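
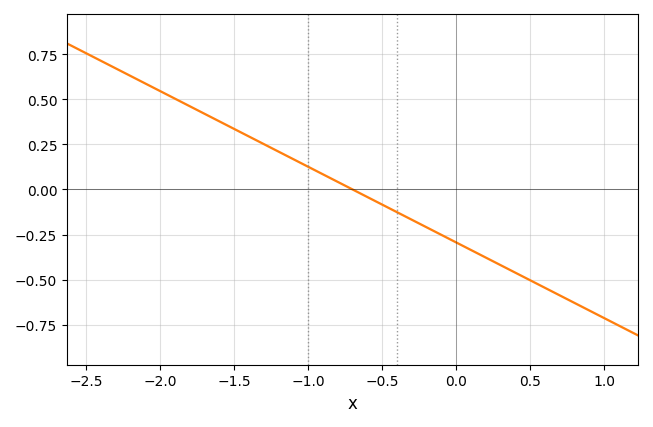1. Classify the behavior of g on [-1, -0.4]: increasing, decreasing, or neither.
decreasing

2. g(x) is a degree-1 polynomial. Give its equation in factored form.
y = -0.42(x + 0.7)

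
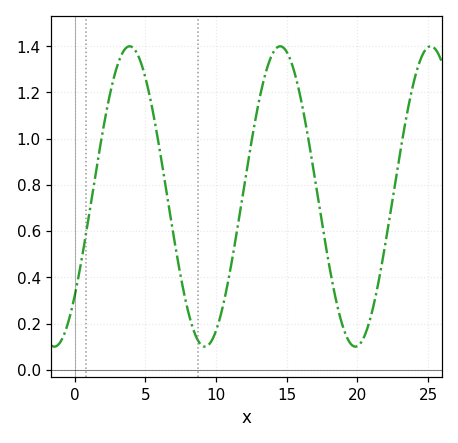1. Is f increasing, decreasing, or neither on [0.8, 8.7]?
neither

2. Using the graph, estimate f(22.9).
0.9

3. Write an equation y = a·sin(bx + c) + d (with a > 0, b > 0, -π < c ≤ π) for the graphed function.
y = 0.65sin(0.59x - 0.72) + 0.75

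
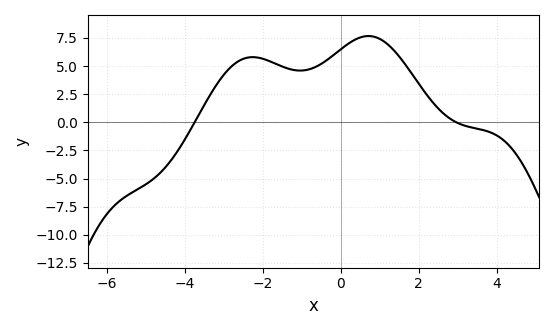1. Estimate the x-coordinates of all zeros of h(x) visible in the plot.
-3.75, 2.96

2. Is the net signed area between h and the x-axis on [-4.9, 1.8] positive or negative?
positive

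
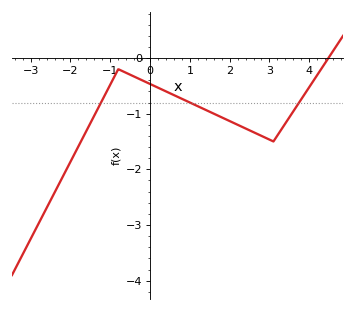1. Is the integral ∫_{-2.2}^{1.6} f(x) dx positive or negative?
negative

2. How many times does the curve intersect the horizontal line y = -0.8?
3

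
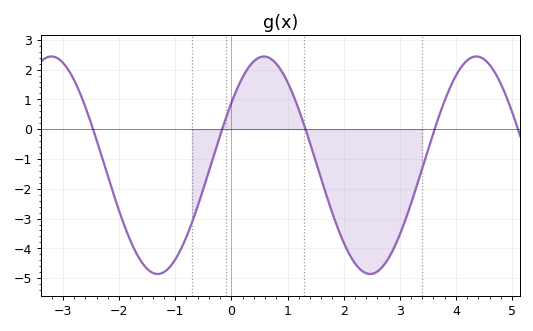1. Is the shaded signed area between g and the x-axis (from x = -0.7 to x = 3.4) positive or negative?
negative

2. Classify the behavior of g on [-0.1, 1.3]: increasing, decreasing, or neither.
neither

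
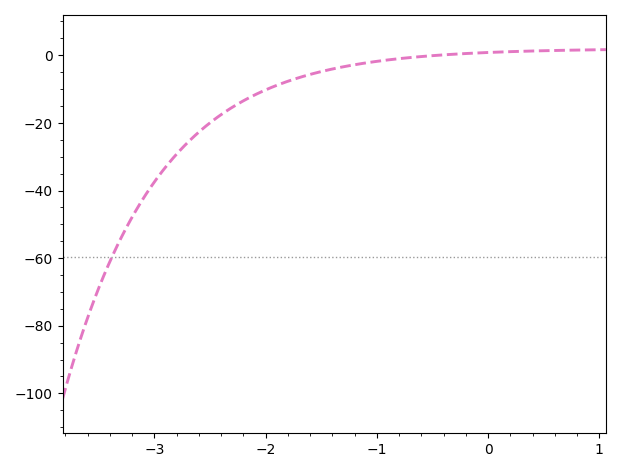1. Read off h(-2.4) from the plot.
-17.6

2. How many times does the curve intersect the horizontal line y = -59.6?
1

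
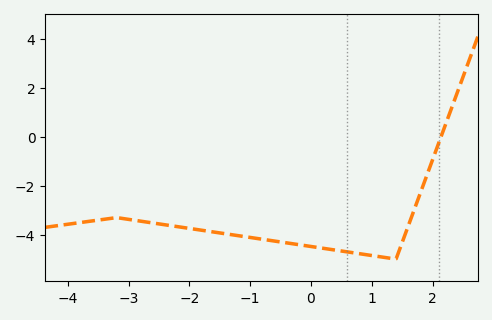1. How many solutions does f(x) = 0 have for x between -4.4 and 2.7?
1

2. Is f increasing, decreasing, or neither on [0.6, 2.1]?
neither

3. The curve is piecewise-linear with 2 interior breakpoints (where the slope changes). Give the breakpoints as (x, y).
(-3.2, -3.3); (1.4, -5)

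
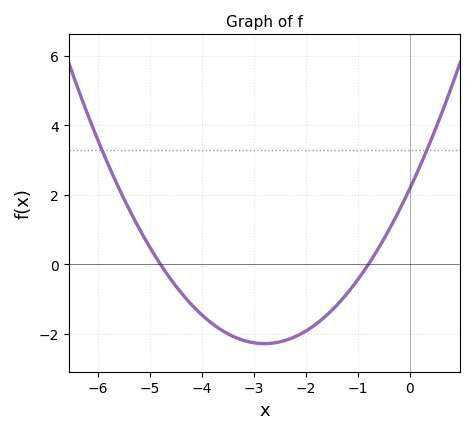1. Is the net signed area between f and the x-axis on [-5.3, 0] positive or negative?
negative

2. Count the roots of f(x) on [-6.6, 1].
2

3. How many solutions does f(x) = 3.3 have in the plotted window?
2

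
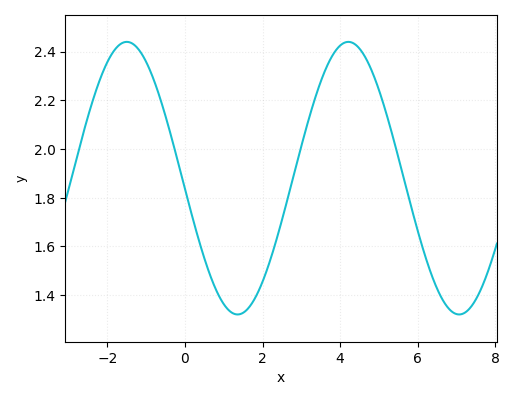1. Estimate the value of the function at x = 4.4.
2.43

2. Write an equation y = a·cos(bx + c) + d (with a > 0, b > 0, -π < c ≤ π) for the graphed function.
y = 0.56cos(1.1x + 1.65) + 1.88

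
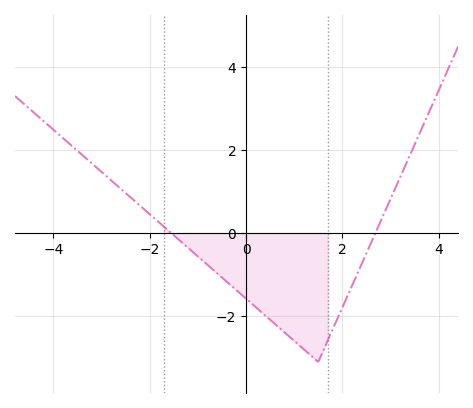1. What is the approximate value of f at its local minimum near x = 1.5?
-3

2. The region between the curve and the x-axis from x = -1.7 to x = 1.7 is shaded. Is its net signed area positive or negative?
negative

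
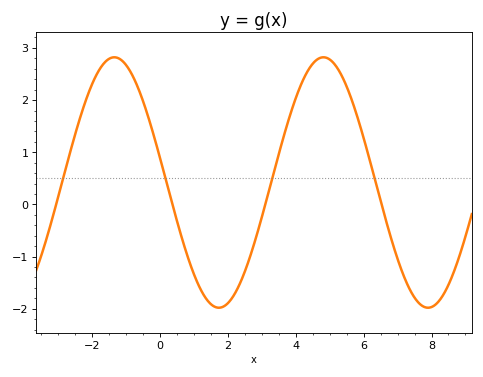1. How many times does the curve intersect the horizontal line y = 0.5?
4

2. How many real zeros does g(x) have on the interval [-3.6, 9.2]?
4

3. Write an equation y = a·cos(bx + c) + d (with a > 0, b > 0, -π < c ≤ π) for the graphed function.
y = 2.4cos(1.02x + 1.37) + 0.42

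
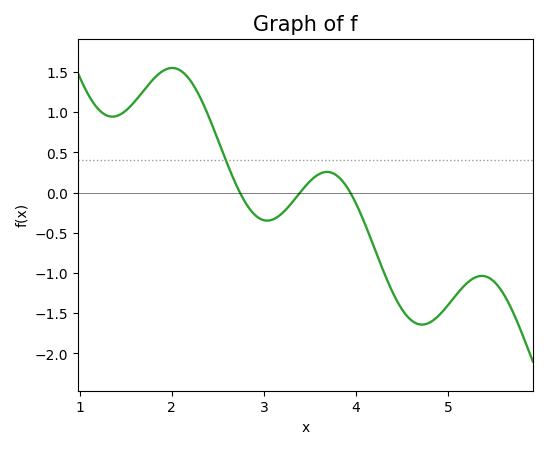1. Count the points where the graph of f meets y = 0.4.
1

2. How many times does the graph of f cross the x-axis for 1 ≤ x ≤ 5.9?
3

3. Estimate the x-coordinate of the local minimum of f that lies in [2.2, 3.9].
3.04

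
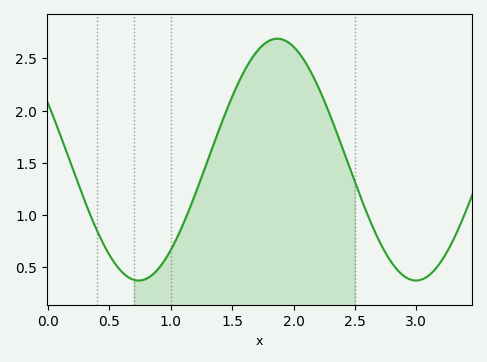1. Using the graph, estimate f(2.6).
1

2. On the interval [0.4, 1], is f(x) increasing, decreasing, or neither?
neither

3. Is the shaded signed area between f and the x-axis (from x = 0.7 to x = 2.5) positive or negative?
positive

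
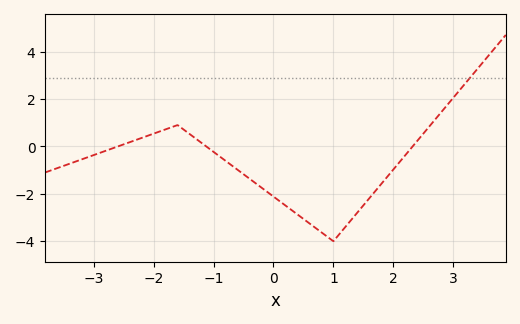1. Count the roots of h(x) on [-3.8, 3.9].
3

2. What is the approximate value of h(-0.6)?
-0.985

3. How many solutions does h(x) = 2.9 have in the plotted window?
1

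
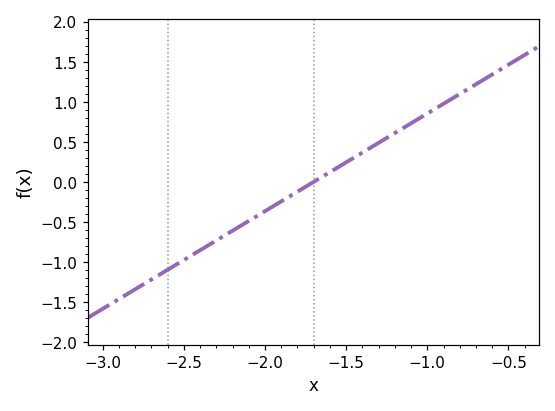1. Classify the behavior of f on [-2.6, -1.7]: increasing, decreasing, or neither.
increasing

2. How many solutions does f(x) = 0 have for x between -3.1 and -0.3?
1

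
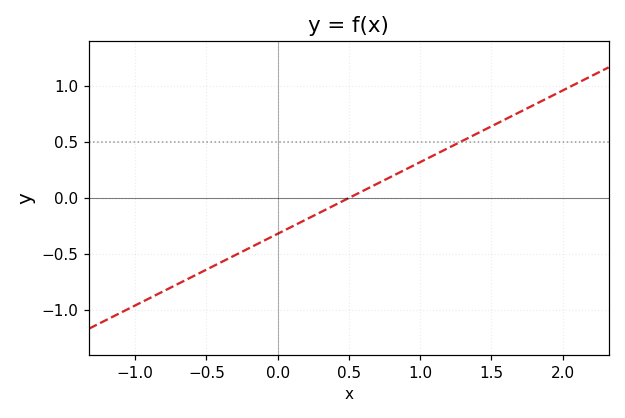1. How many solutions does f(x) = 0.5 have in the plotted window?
1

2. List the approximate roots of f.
0.5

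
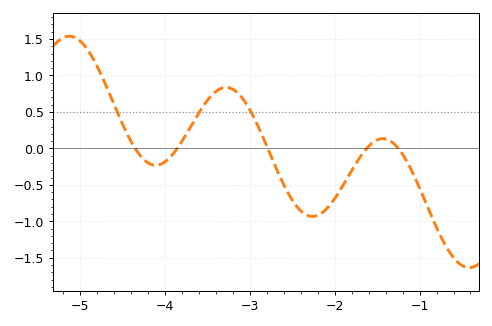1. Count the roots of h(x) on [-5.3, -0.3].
5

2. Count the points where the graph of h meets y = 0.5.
3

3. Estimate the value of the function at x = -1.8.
-0.3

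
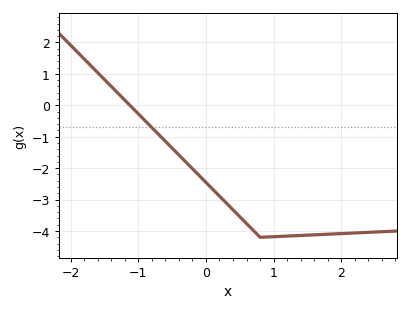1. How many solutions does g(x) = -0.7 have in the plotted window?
1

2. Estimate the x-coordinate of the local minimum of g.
0.8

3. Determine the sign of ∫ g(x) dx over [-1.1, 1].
negative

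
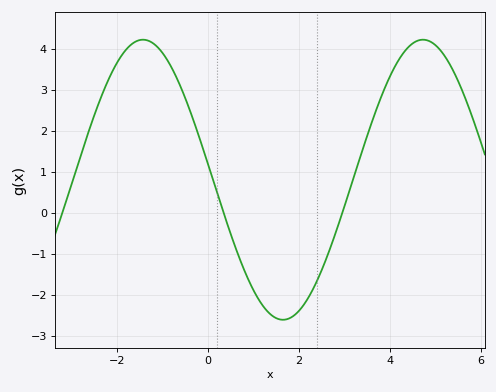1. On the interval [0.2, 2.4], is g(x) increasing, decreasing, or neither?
neither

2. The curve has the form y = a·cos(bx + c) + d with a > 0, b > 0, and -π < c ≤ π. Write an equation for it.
y = 3.42cos(1.02x + 1.46) + 0.81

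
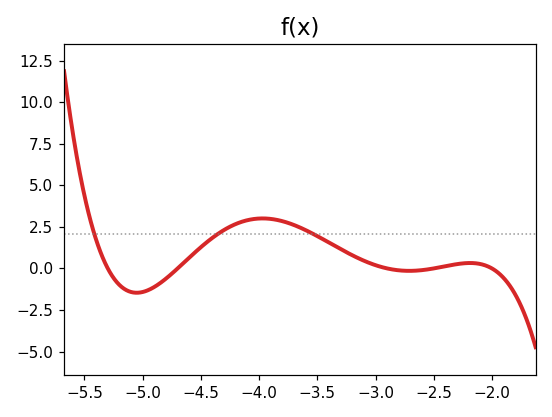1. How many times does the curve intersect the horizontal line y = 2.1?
3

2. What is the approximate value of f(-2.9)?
0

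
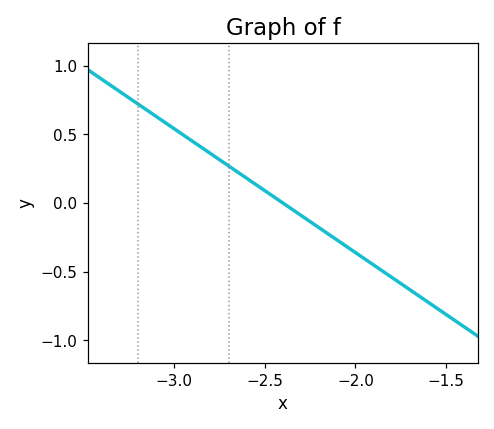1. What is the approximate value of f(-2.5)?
0.09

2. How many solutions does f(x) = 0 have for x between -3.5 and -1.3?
1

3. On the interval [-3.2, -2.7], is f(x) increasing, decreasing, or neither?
decreasing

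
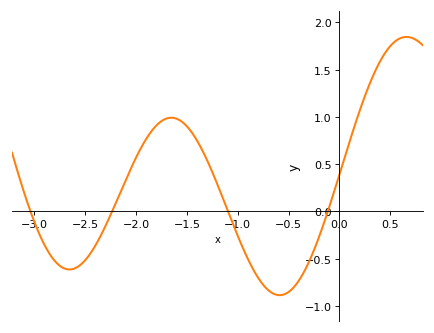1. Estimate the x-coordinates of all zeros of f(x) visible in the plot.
-3, -2.2, -1.1, -0.1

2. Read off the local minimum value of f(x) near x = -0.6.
-0.9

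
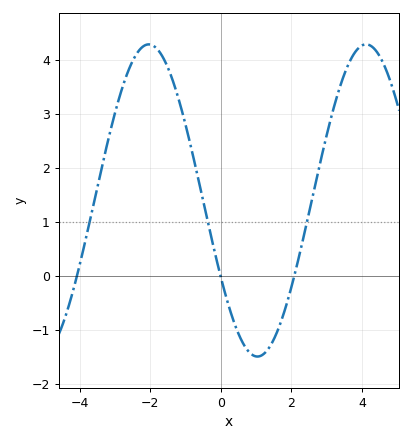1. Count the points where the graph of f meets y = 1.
3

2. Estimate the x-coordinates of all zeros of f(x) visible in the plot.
-4, 0, 2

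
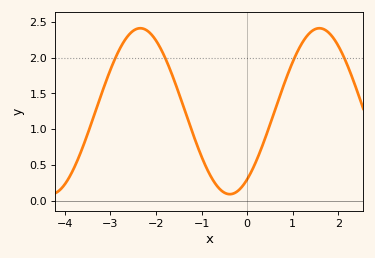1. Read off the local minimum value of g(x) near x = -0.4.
0.09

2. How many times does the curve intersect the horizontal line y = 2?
4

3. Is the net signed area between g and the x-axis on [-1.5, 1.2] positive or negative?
positive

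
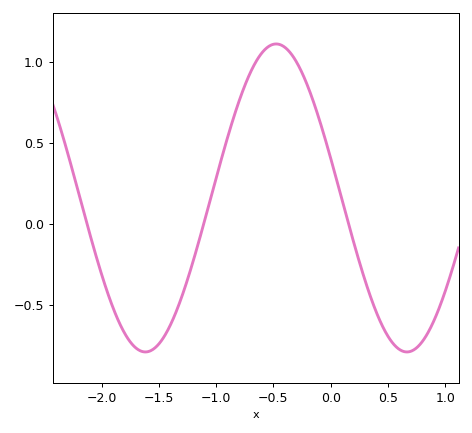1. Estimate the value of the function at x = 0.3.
-0.347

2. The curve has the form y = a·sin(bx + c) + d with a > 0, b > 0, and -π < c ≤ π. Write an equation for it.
y = 0.95sin(2.75x + 2.88) + 0.16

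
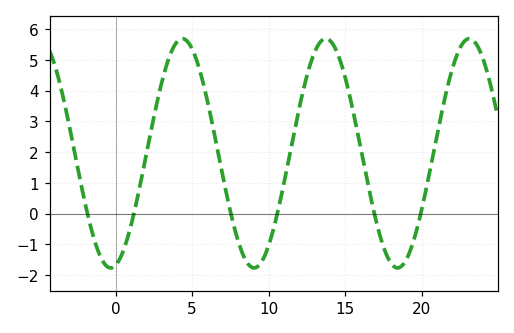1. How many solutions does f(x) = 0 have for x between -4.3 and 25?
6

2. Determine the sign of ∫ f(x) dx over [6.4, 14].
positive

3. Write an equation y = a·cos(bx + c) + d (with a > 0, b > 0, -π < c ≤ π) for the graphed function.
y = 3.73cos(0.67x - 2.9) + 1.96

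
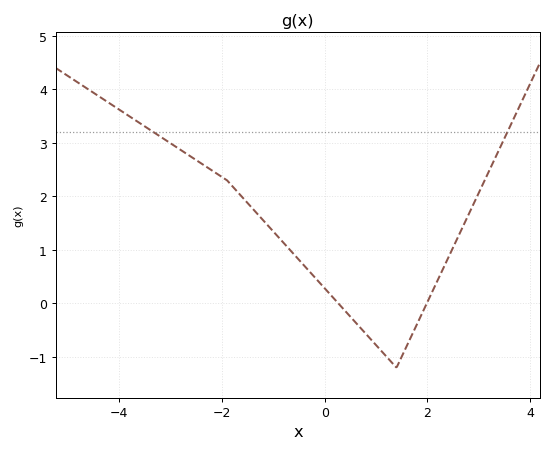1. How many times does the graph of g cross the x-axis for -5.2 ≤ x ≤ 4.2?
2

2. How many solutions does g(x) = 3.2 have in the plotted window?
2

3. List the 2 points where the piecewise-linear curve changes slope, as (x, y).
(-1.9, 2.3); (1.4, -1.2)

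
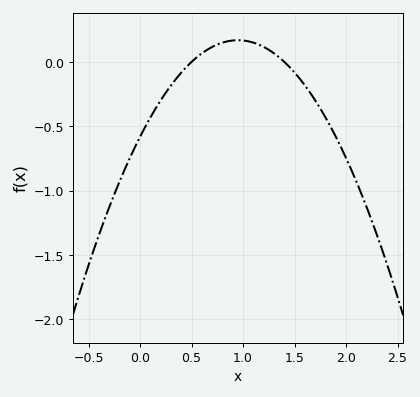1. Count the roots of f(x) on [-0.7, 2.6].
2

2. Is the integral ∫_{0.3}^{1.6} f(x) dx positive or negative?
positive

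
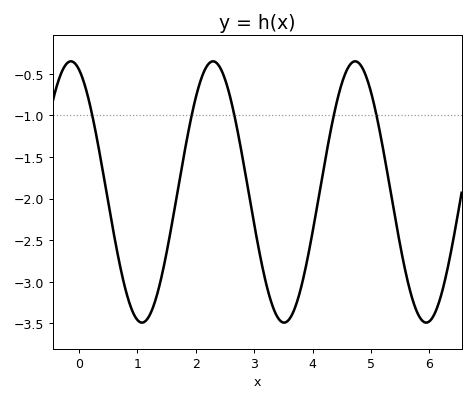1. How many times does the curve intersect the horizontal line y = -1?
5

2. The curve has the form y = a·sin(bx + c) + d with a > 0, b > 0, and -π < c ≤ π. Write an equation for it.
y = 1.57sin(2.6x + 1.9) - 1.92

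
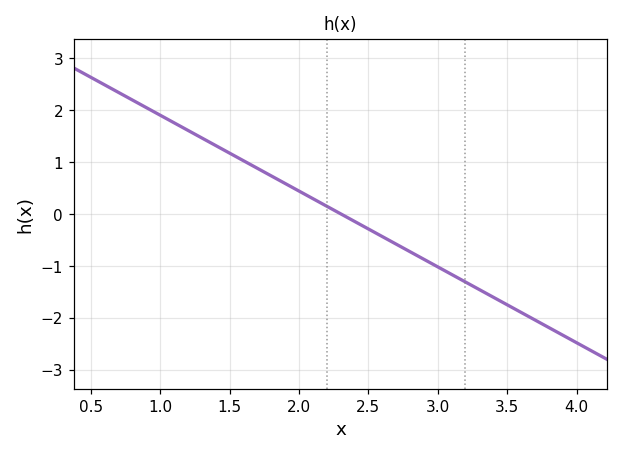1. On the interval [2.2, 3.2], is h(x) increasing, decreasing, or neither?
decreasing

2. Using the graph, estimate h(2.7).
-0.584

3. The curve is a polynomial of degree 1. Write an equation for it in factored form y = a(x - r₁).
y = -1.46(x - 2.3)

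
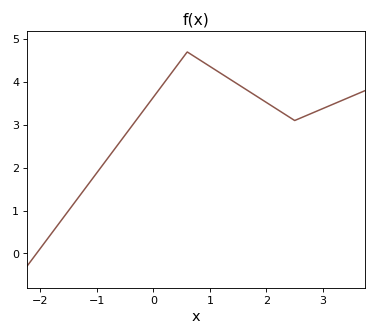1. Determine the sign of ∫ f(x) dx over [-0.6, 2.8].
positive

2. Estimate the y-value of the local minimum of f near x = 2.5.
3.1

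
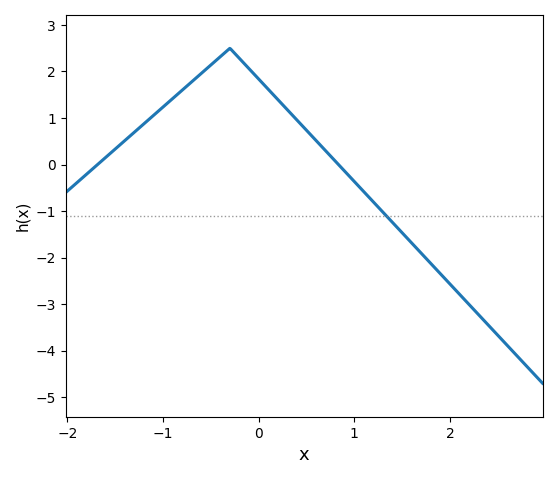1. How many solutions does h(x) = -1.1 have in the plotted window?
1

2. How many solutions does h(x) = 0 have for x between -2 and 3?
2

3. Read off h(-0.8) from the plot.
1.6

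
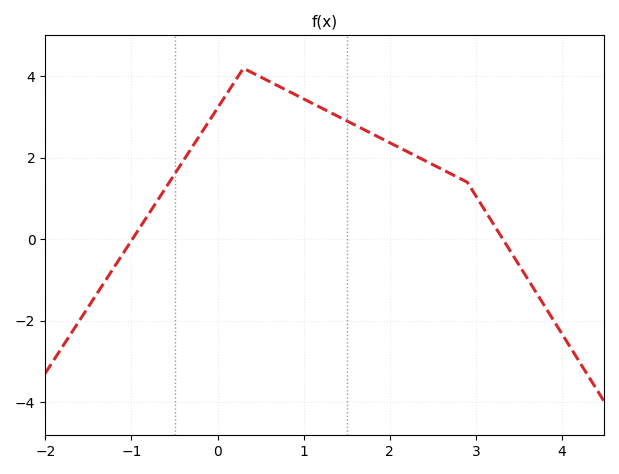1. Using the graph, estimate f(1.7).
2.6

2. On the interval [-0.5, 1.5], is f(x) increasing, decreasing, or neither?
neither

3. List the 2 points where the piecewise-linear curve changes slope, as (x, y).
(0.3, 4.2); (2.9, 1.4)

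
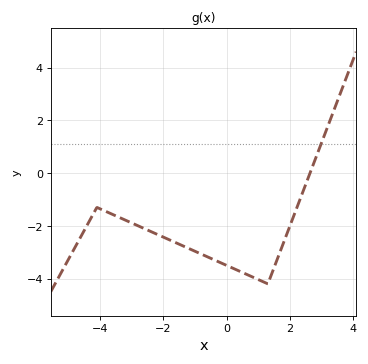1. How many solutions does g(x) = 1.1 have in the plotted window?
1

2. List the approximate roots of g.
2.63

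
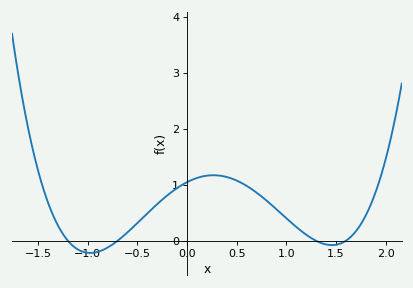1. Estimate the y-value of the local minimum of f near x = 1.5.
-0.1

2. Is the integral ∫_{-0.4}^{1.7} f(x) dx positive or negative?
positive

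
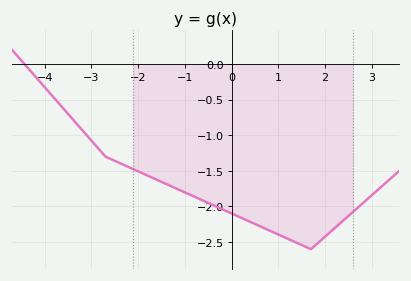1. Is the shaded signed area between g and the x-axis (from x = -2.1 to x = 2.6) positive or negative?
negative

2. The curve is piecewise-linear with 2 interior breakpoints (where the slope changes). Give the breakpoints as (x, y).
(-2.7, -1.3); (1.7, -2.6)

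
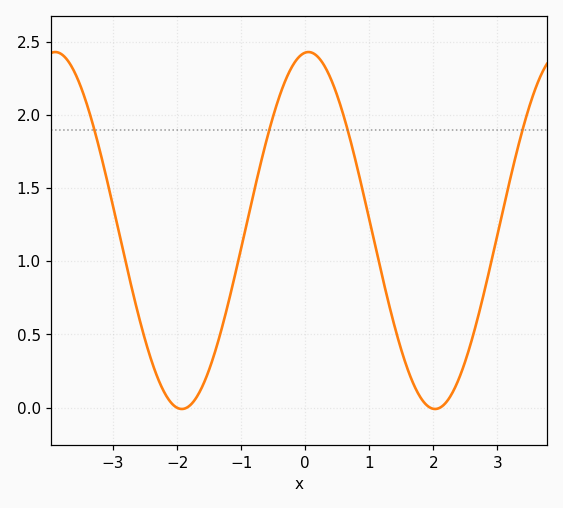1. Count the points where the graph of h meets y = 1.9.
4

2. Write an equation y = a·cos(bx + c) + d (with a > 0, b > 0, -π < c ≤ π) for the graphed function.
y = 1.22cos(1.59x - 0.08) + 1.21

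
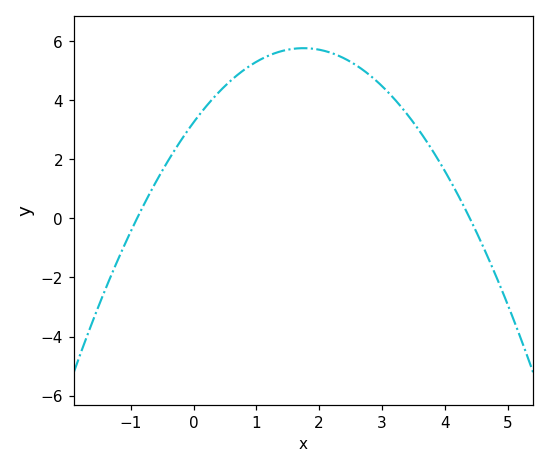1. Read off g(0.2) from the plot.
3.8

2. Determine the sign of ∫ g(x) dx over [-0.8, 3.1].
positive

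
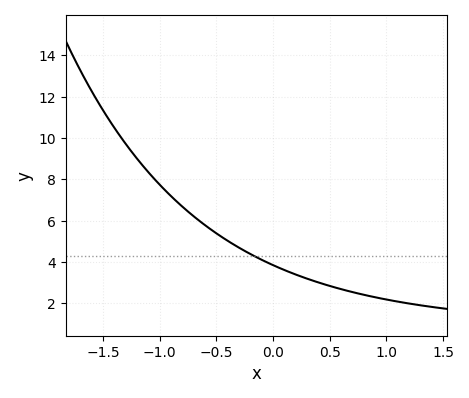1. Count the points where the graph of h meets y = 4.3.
1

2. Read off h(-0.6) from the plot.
5.8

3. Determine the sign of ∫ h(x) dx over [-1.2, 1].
positive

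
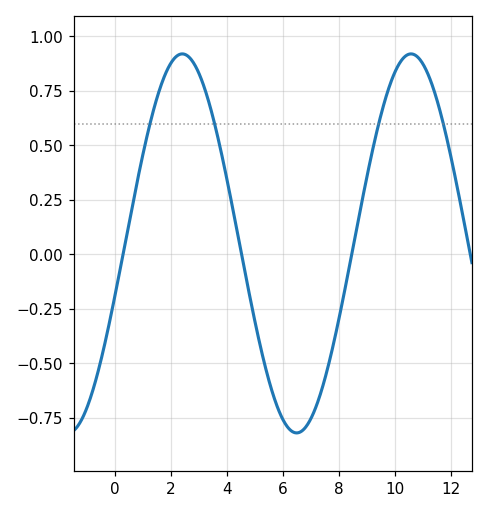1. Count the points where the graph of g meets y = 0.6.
4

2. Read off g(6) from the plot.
-0.76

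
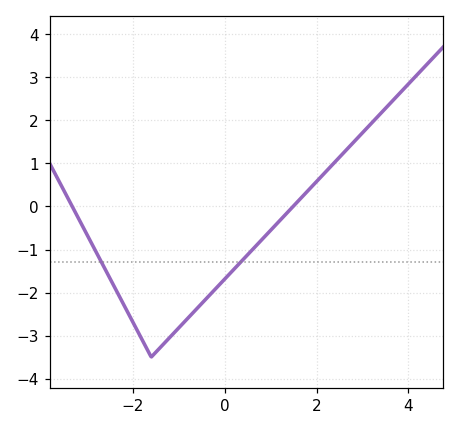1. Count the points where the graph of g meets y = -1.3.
2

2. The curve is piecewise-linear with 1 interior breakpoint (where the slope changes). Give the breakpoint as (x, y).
(-1.6, -3.5)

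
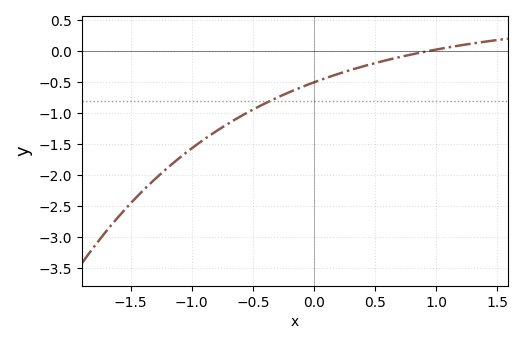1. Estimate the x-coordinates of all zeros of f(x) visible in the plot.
0.9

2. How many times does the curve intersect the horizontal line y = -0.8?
1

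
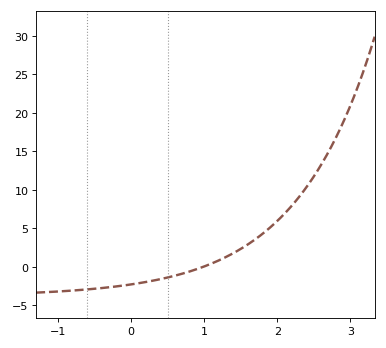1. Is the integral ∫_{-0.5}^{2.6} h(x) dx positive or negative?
positive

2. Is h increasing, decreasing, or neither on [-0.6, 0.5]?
increasing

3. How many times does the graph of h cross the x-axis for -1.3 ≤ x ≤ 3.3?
1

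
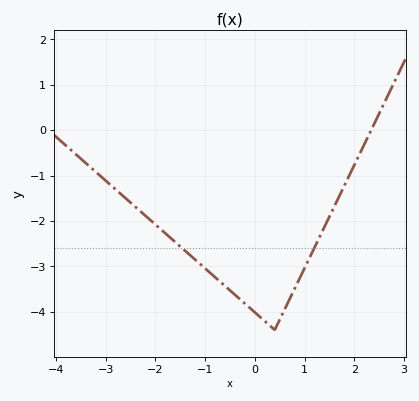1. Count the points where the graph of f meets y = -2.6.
2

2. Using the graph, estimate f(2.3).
-0.1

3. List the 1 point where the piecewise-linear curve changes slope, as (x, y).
(0.4, -4.4)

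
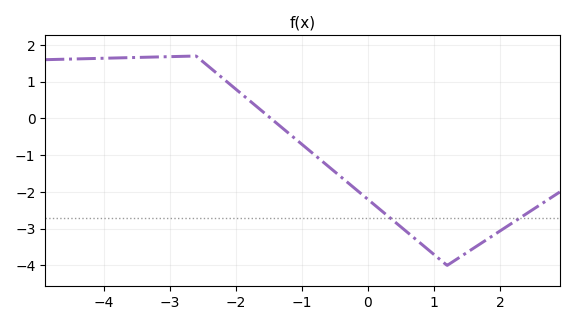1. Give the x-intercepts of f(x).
-1.4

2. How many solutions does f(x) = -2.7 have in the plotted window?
2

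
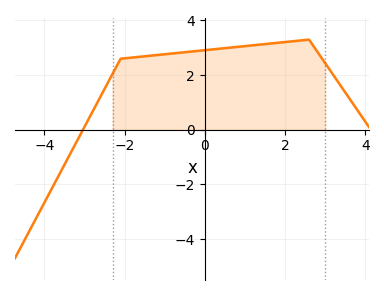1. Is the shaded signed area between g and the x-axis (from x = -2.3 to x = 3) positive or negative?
positive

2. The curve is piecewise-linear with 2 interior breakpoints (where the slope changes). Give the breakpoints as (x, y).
(-2.1, 2.6); (2.6, 3.3)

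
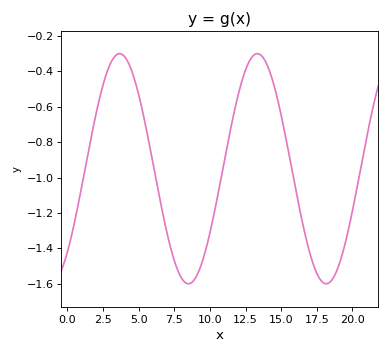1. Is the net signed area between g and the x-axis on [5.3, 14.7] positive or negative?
negative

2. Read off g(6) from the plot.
-0.916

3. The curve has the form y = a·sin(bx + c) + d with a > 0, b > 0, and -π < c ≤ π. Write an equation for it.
y = 0.65sin(0.65x - 0.81) - 0.95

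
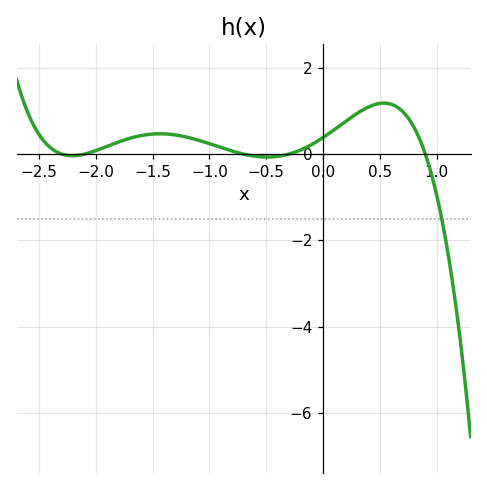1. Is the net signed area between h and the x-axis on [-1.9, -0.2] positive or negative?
positive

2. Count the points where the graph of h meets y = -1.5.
1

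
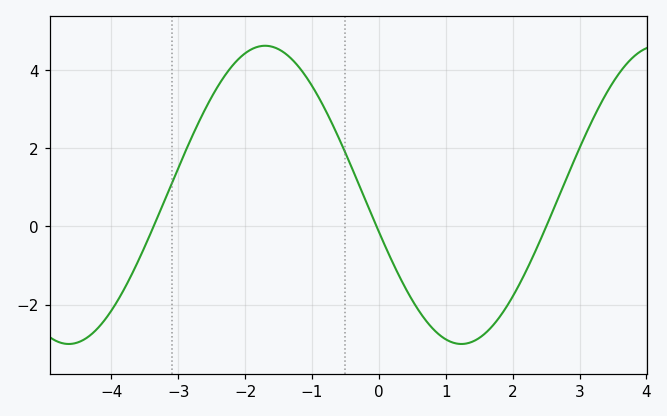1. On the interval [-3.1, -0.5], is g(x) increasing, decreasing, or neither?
neither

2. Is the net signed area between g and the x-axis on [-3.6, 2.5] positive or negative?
positive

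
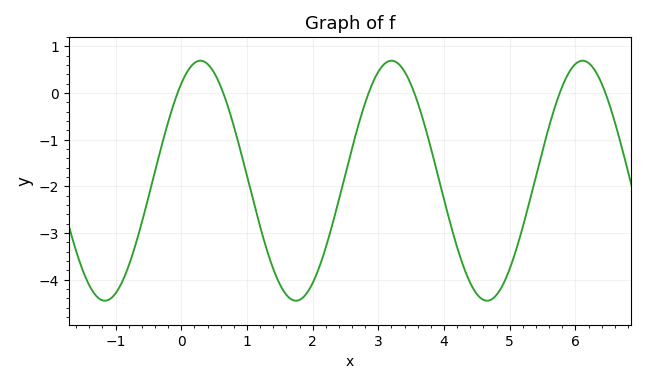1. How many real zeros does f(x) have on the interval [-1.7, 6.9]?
6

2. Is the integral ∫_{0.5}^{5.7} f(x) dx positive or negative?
negative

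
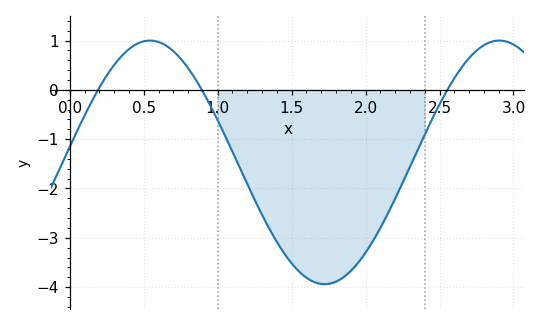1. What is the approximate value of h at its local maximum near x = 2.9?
1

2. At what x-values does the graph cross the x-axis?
0.2, 0.9, 2.55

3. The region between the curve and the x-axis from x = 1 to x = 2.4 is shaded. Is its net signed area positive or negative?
negative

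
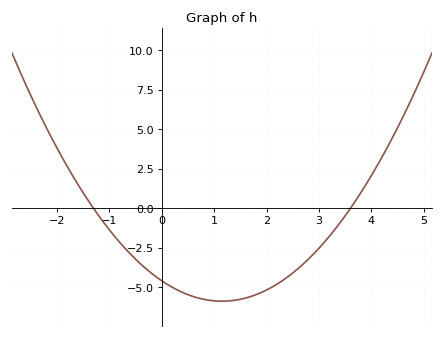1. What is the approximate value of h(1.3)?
-5.86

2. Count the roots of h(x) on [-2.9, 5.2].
2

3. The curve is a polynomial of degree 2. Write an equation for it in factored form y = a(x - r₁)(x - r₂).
y = 0.98(x + 1.3)(x - 3.6)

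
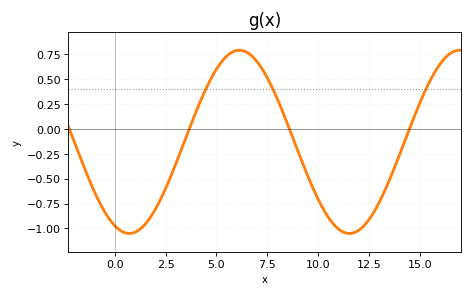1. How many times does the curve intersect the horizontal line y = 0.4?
3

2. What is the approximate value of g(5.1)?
0.632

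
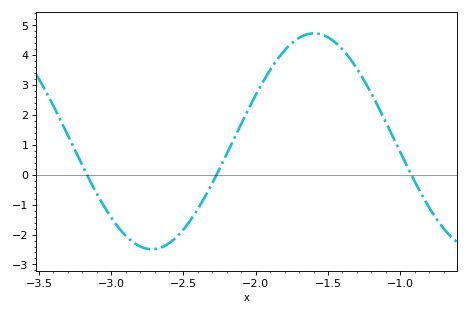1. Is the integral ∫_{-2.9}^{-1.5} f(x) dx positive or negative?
positive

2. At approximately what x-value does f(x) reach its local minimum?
-2.7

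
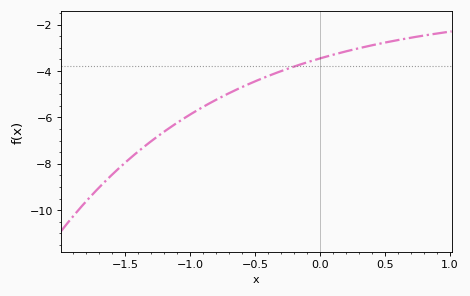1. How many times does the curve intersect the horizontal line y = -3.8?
1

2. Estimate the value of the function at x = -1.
-5.8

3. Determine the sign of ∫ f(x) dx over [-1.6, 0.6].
negative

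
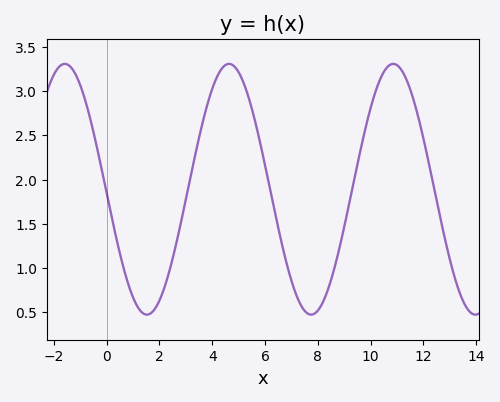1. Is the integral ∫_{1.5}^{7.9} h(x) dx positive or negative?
positive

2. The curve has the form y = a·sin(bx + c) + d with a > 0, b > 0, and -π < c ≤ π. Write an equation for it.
y = 1.42sin(1x - 3.1) + 1.89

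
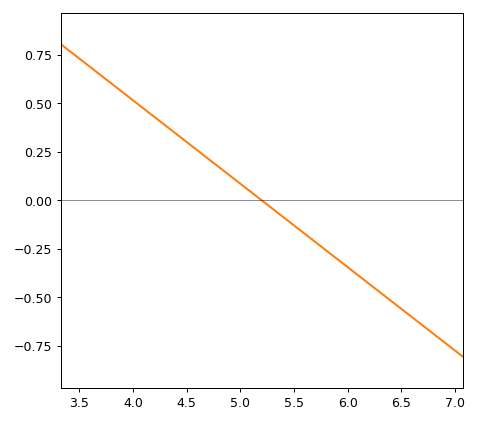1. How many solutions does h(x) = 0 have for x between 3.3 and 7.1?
1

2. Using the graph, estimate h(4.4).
0.344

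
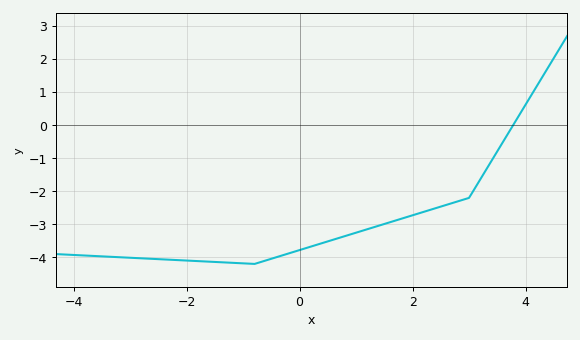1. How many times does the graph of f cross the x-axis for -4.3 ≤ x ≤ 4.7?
1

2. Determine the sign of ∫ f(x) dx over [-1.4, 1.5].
negative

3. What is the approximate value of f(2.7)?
-2.4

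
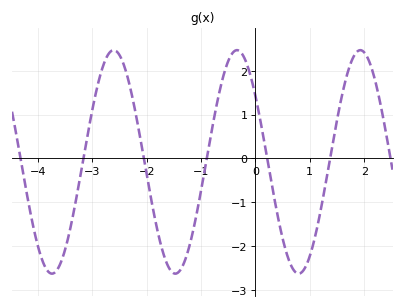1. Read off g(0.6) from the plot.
-2.27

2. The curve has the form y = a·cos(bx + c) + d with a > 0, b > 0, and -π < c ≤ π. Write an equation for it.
y = 2.55cos(2.77x + 0.942) - 0.08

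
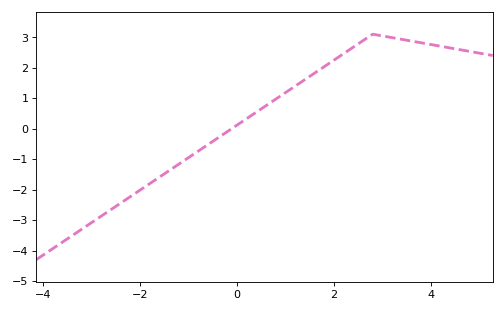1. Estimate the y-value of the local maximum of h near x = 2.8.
3.1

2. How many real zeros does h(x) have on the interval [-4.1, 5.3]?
1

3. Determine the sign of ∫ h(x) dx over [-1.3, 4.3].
positive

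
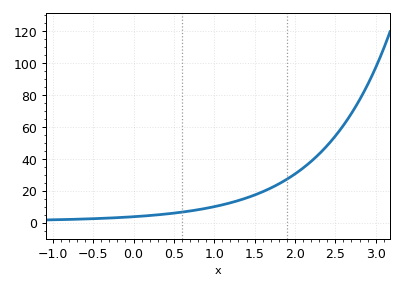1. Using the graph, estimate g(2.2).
38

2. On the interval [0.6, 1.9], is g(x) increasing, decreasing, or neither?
increasing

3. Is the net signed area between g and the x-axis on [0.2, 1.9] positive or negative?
positive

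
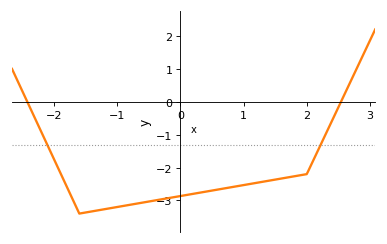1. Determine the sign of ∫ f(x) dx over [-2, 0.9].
negative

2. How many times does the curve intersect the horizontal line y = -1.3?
2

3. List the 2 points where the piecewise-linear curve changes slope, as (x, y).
(-1.6, -3.4); (2, -2.2)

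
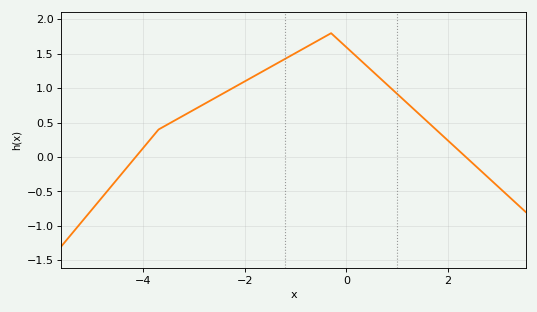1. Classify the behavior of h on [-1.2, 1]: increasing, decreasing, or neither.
neither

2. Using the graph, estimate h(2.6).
-0.164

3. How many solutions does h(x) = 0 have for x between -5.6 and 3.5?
2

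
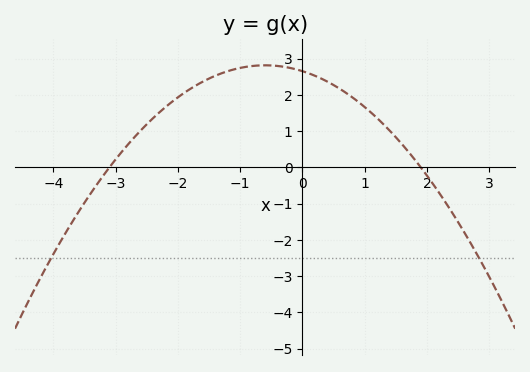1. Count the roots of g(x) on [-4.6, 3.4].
2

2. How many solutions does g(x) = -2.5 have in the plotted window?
2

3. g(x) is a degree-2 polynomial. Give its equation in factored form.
y = -0.45(x + 3.1)(x - 1.9)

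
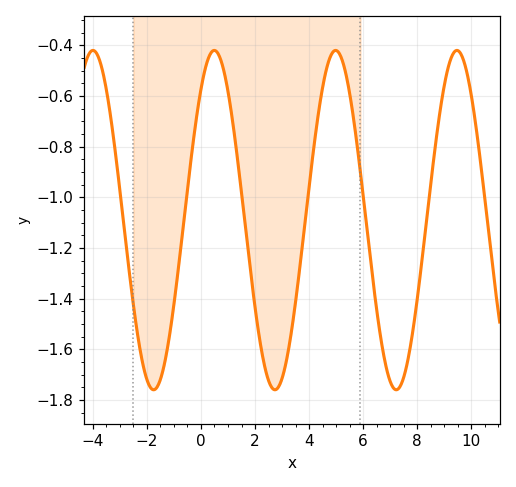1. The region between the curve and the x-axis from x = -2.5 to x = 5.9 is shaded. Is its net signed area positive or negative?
negative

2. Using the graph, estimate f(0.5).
-0.42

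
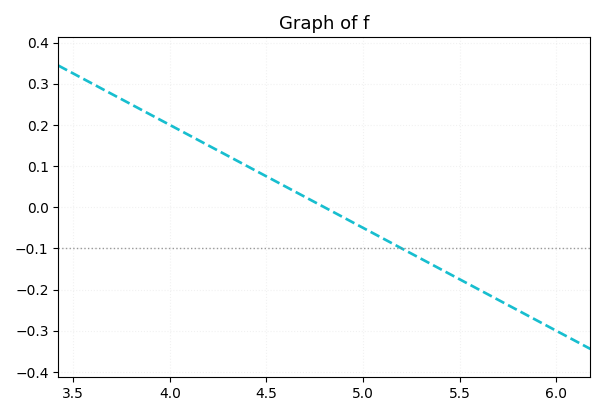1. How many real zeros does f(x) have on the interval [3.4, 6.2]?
1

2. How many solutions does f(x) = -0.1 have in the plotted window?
1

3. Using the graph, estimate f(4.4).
0.1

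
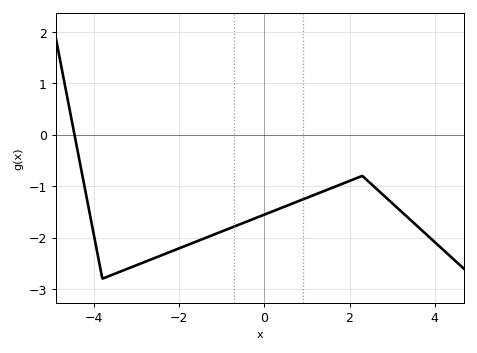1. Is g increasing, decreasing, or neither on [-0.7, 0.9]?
increasing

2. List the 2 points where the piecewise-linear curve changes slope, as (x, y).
(-3.8, -2.8); (2.3, -0.8)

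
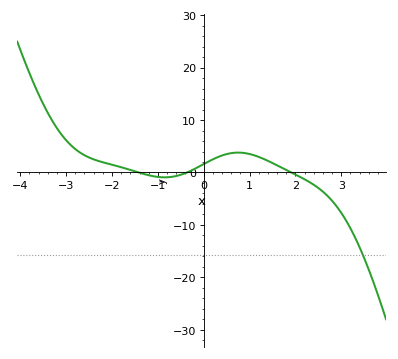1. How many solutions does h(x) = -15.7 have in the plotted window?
1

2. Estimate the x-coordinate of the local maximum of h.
0.751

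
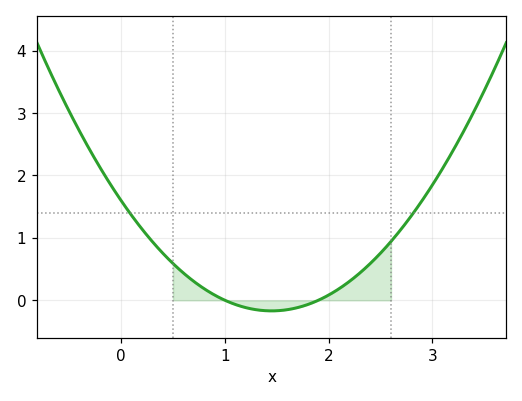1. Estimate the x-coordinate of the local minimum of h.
1.45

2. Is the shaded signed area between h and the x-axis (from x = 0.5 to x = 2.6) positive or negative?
positive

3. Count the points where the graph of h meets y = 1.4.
2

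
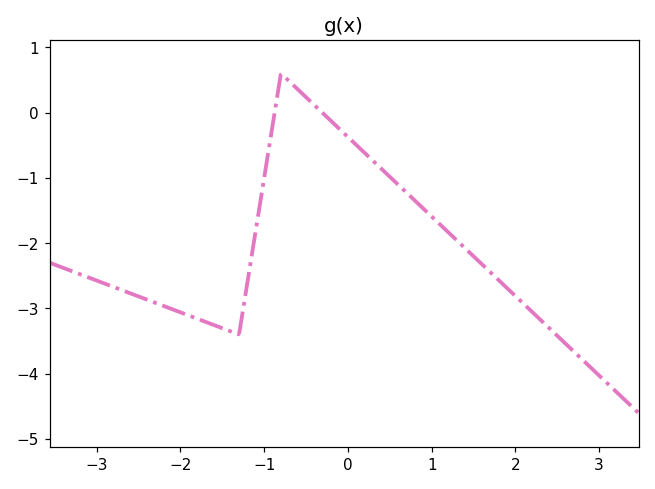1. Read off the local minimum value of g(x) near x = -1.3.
-3.4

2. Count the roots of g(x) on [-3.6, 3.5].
2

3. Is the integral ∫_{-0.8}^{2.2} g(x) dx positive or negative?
negative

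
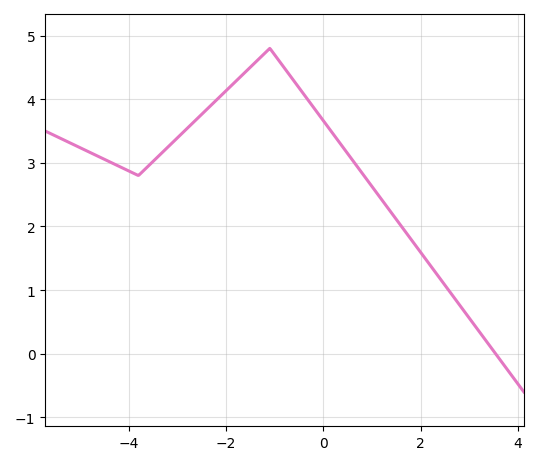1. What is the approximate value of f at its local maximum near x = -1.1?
4.8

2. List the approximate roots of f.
3.6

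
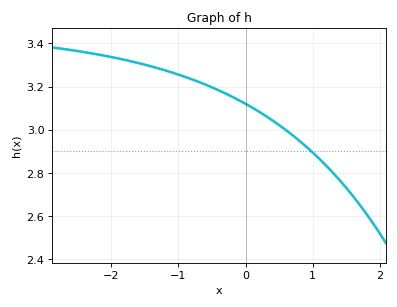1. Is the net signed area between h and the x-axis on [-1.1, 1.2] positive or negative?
positive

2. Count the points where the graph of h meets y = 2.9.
1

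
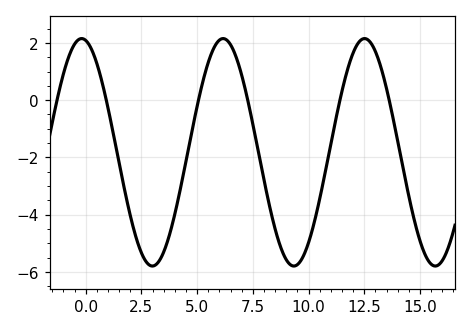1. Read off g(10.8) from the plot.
-2.31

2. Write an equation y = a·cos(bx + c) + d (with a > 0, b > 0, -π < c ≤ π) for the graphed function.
y = 3.97cos(0.99x + 0.18) - 1.82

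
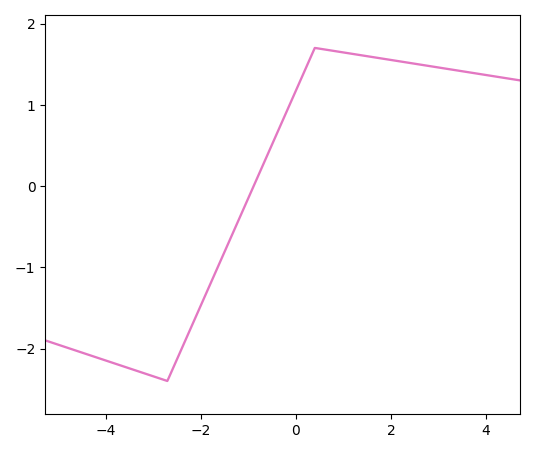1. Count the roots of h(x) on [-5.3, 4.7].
1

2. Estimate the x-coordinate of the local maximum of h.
0.4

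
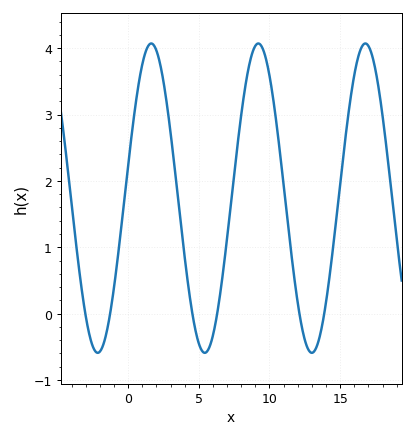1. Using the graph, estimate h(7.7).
2.5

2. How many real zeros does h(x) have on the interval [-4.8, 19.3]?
6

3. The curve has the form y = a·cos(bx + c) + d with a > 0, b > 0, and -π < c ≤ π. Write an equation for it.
y = 2.33cos(0.83x - 1.4) + 1.74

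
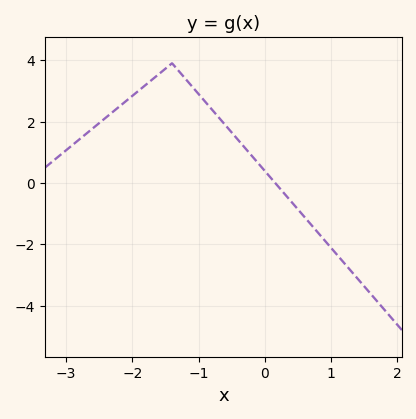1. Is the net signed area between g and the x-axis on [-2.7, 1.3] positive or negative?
positive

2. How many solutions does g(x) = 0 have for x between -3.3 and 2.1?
1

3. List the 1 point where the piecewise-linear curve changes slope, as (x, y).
(-1.4, 3.9)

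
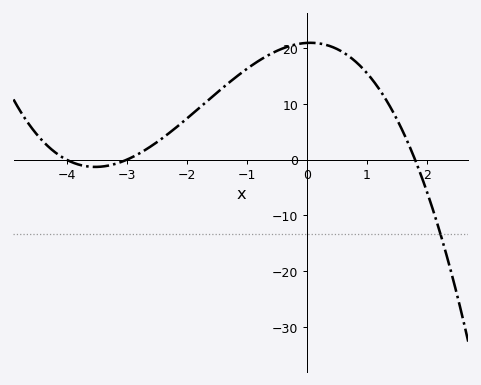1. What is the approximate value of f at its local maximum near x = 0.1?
21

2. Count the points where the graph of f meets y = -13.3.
1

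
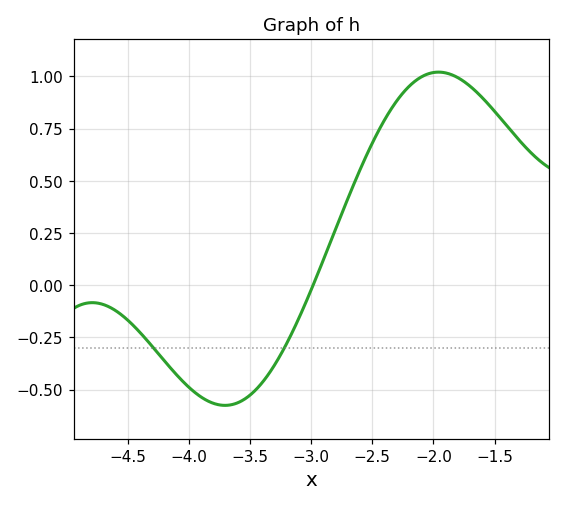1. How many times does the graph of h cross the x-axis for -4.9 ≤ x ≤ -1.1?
1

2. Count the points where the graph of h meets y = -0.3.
2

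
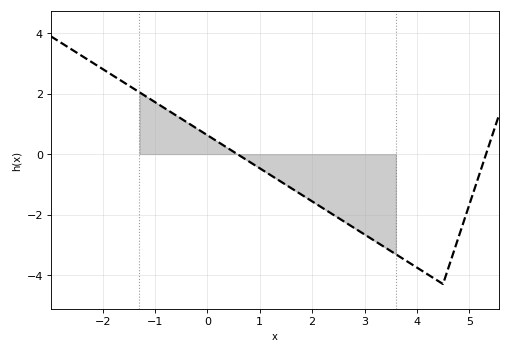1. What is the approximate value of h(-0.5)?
1.2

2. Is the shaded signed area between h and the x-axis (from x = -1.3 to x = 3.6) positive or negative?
negative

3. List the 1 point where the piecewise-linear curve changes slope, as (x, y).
(4.5, -4.3)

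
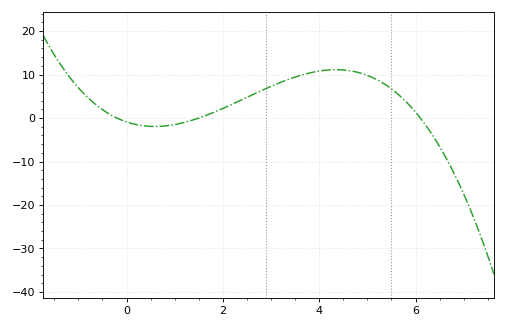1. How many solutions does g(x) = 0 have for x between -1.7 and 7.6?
3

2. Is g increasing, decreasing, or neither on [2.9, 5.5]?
neither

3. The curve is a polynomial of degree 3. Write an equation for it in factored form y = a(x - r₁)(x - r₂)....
y = -0.49(x + 0.2)(x - 1.5)(x - 6.1)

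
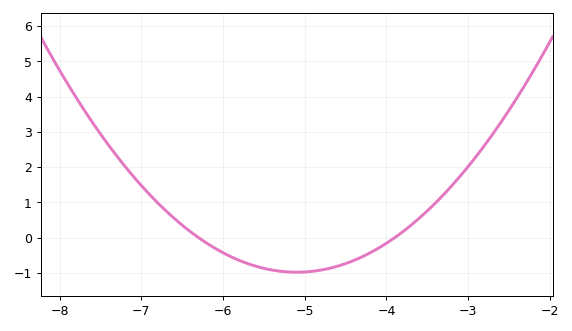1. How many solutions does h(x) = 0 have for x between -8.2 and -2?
2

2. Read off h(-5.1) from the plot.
-1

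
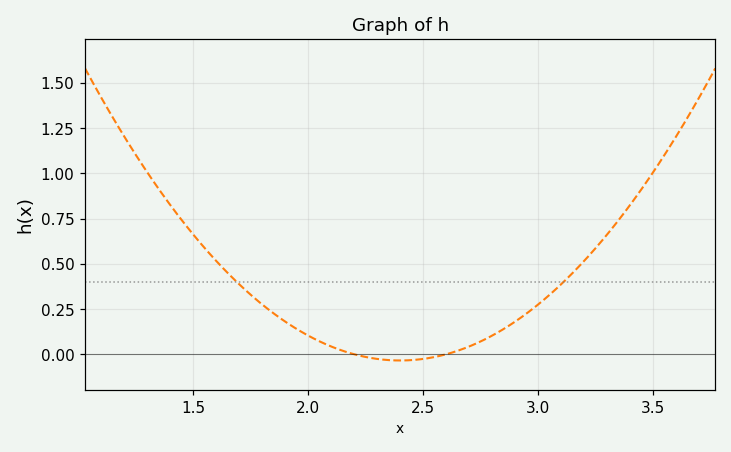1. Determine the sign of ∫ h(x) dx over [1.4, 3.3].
positive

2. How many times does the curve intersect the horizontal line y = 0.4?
2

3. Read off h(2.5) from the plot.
-0.02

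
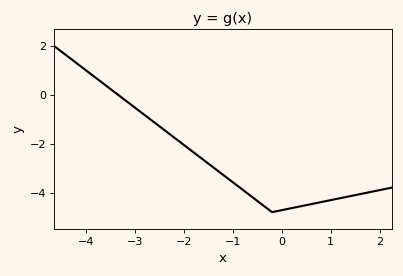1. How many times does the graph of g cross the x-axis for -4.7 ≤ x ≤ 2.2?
1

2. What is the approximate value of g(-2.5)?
-1.3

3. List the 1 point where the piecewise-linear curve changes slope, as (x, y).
(-0.2, -4.8)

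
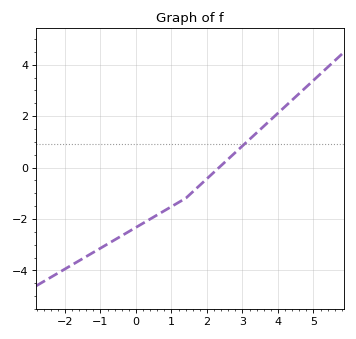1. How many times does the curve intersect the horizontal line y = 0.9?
1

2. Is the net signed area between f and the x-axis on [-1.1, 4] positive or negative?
negative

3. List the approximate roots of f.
2.34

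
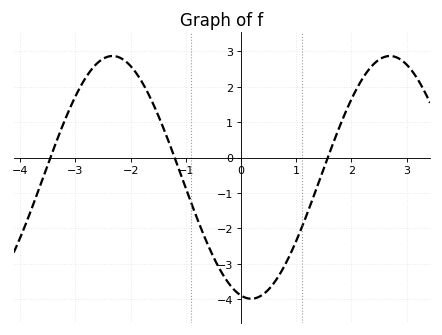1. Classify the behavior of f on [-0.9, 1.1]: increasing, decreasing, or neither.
neither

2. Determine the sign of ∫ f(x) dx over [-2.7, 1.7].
negative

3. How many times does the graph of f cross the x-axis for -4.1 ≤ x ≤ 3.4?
3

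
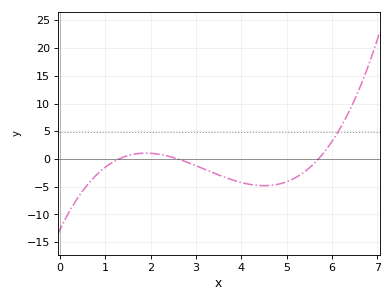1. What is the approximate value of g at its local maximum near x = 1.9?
1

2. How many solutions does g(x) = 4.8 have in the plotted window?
1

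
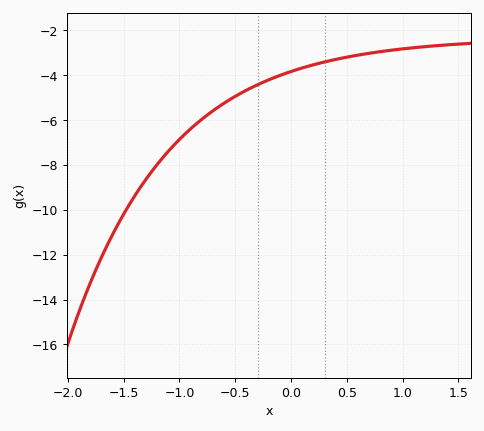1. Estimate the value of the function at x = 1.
-2.8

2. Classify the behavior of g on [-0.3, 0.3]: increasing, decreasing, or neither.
increasing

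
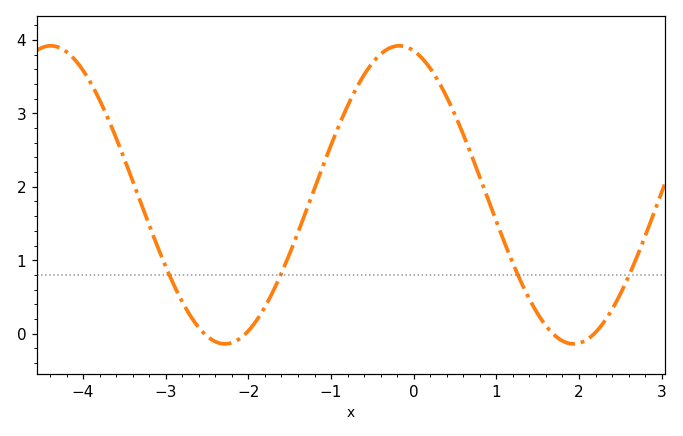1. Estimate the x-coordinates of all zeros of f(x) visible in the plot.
-2.53, -2.03, 1.68, 2.18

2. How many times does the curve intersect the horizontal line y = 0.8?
4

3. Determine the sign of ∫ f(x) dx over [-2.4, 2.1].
positive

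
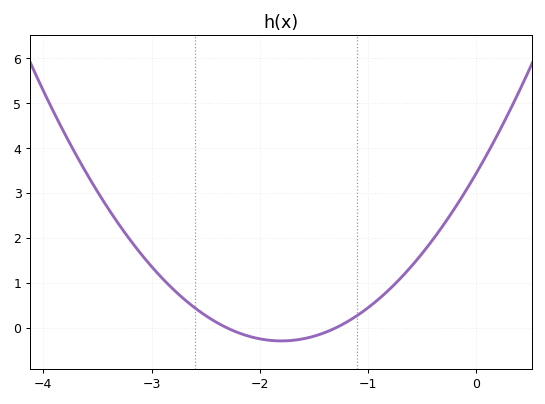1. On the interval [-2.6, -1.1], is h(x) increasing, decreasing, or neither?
neither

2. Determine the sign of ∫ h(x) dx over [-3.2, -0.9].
positive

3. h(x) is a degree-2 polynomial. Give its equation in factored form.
y = 1.15(x + 2.3)(x + 1.3)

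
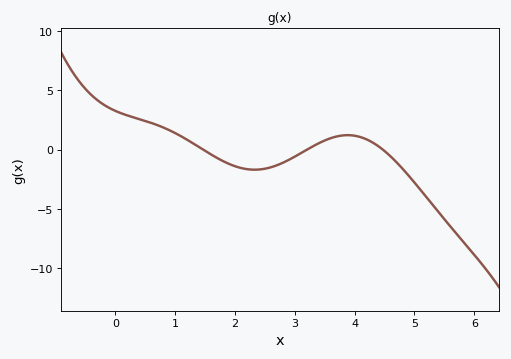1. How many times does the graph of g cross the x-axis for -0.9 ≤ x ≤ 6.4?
3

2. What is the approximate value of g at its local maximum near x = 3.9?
1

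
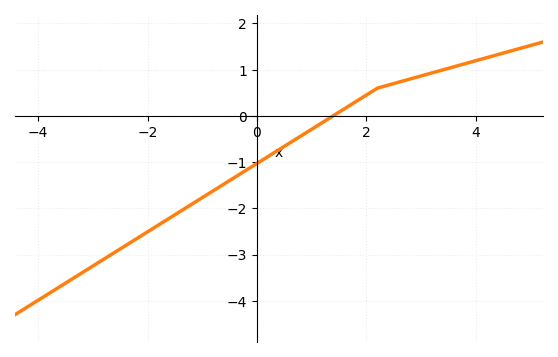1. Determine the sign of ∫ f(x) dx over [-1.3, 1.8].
negative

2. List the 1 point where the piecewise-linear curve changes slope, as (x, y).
(2.2, 0.6)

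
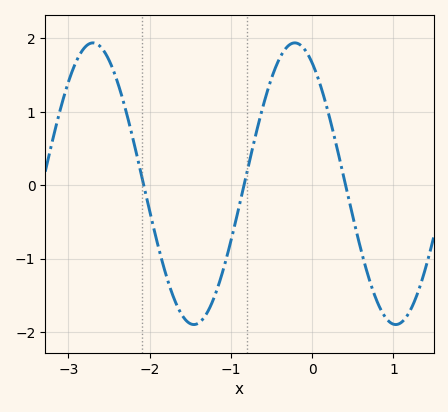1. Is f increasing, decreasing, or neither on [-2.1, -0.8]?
neither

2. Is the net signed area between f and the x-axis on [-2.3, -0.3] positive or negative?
negative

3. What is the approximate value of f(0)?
1.7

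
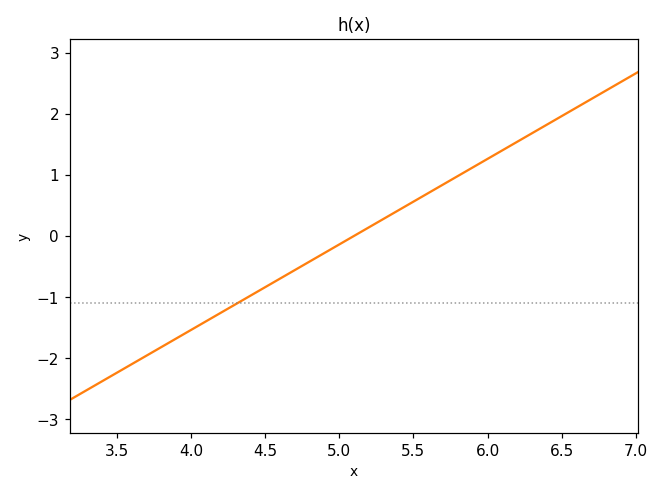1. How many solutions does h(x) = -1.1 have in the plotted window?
1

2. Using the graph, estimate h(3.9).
-1.7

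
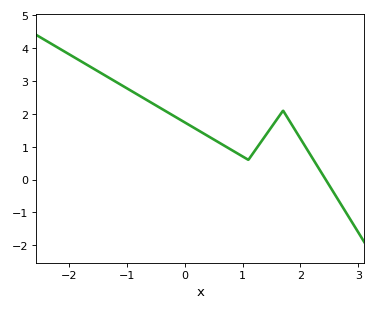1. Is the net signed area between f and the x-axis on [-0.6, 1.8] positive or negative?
positive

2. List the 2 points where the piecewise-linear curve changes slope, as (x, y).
(1.1, 0.6); (1.7, 2.1)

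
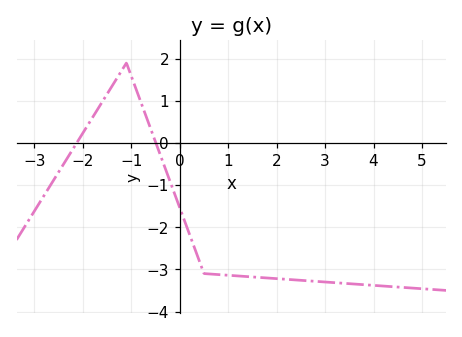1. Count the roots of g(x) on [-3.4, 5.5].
2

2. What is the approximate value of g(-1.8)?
0.604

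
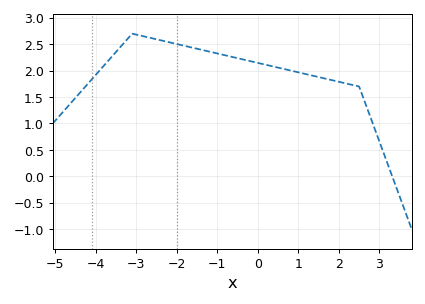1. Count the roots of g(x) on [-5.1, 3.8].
1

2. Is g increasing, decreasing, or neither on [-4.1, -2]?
neither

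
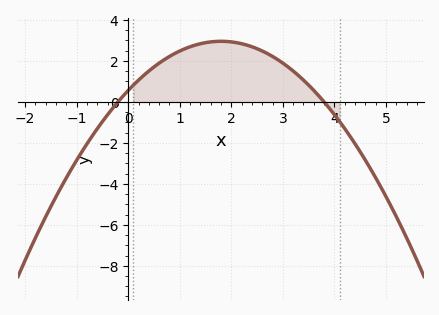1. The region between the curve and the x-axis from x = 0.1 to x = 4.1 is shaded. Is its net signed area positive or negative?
positive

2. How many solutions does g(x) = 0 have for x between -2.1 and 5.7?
2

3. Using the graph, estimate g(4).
-0.6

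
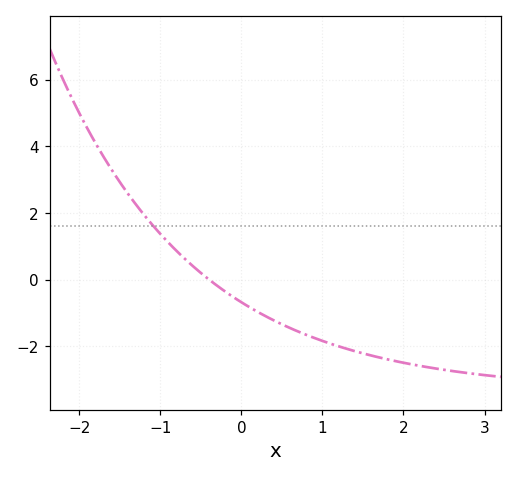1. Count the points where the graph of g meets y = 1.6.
1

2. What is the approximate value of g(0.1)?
-0.8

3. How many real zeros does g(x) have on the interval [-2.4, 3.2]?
1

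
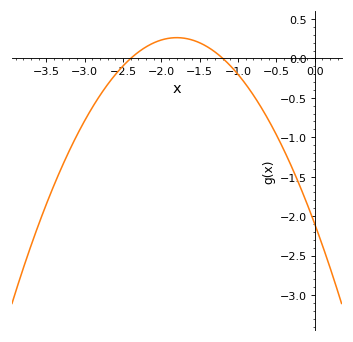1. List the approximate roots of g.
-2.4, -1.2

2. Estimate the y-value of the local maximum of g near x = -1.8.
0.25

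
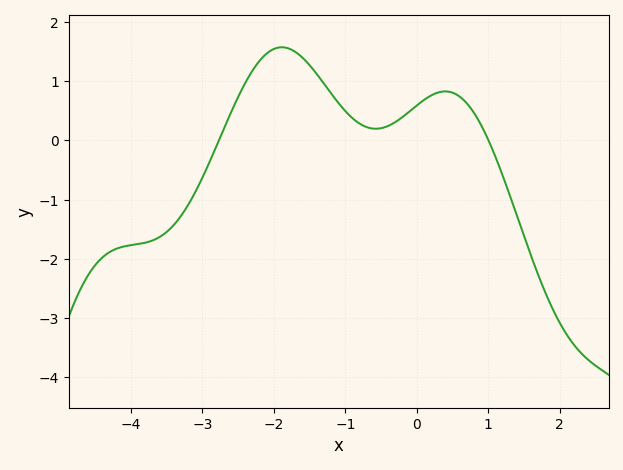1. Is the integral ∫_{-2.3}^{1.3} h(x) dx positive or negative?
positive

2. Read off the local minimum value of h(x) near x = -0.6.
0.2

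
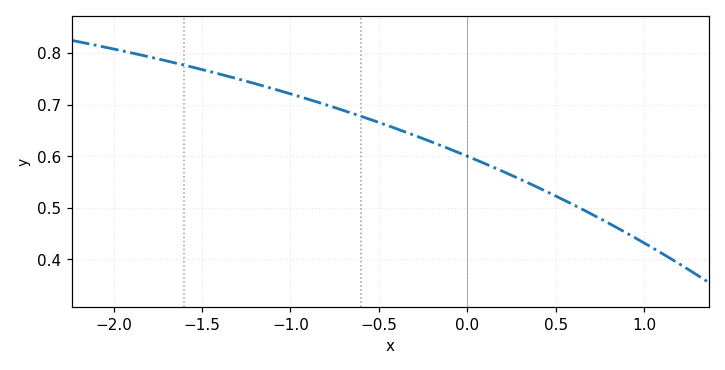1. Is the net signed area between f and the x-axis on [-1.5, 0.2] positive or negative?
positive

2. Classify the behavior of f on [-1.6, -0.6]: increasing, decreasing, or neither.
decreasing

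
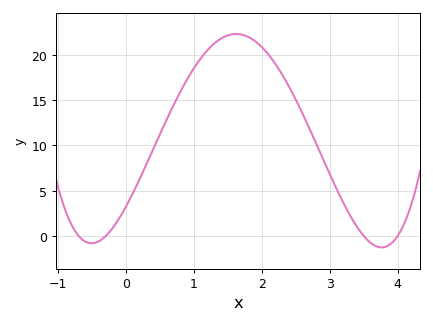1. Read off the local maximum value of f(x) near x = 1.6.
22.3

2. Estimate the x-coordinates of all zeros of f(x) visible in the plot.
-0.7, -0.3, 3.5, 4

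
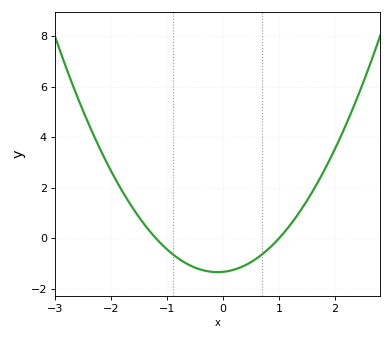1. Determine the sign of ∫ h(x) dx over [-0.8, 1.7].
negative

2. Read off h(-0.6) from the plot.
-1.07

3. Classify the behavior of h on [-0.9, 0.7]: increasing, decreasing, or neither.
neither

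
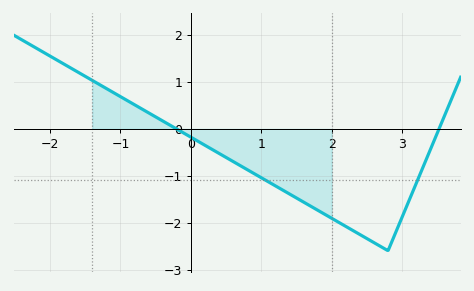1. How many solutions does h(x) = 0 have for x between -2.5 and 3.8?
2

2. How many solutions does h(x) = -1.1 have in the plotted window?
2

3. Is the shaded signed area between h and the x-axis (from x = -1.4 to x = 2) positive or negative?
negative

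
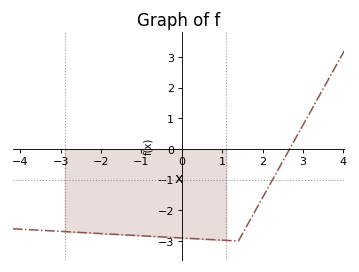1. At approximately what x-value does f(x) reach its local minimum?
1.4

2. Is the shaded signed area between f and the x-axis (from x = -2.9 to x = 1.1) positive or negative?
negative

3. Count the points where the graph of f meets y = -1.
1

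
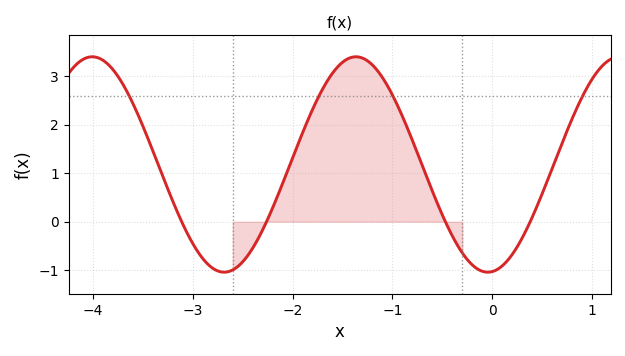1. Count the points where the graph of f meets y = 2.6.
4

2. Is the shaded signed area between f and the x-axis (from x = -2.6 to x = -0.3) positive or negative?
positive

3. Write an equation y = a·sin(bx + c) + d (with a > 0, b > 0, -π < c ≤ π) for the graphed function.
y = 2.22sin(2.4x - 1.5) + 1.18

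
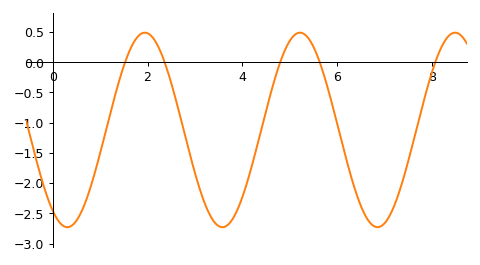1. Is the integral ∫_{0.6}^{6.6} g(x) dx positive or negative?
negative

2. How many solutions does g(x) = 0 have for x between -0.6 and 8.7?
5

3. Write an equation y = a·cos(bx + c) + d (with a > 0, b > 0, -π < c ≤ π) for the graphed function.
y = 1.61cos(1.92x + 2.55) - 1.12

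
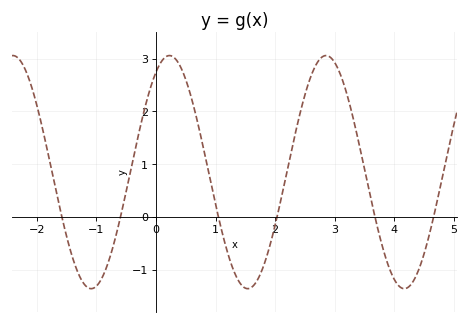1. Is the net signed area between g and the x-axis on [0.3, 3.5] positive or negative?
positive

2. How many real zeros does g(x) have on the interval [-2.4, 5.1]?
6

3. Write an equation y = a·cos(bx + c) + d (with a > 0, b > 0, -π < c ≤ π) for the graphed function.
y = 2.21cos(2.39x - 0.54) + 0.85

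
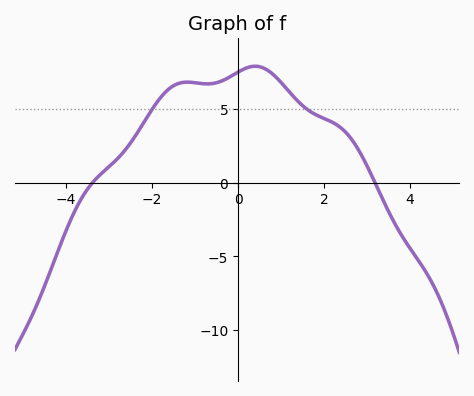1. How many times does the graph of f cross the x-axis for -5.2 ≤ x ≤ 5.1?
2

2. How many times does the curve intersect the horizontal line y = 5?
2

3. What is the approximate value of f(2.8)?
2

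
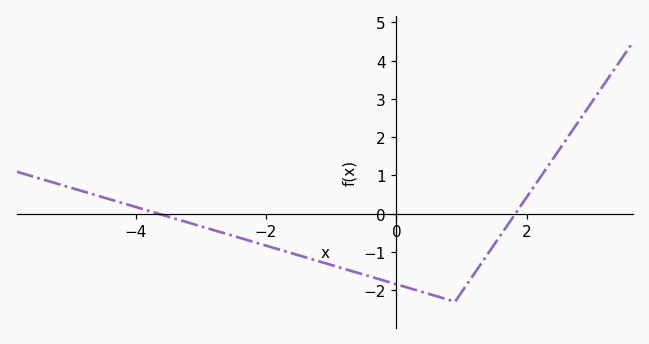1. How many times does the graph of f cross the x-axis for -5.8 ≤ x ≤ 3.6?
2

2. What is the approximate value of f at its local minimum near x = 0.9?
-2.3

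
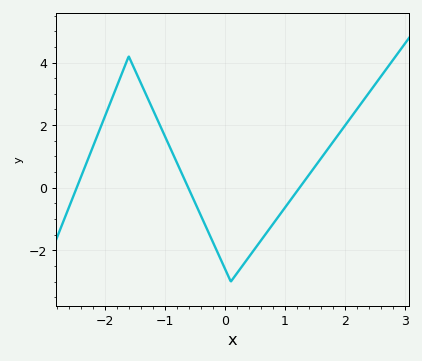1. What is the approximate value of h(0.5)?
-1.95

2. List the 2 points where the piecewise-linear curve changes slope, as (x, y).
(-1.6, 4.2); (0.1, -3)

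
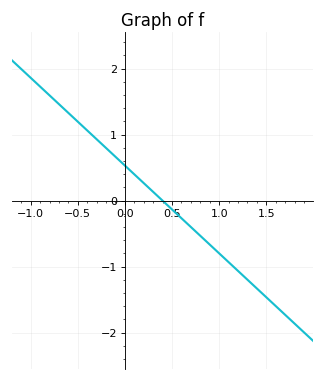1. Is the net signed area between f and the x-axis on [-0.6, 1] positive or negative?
positive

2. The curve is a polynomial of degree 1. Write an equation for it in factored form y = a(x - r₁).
y = -1.33(x - 0.4)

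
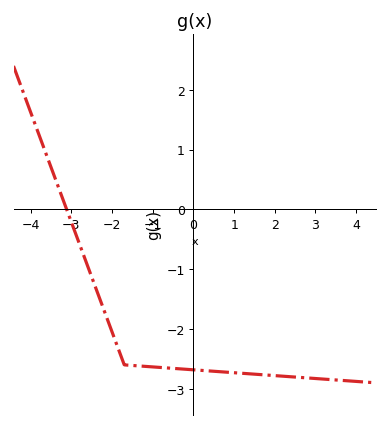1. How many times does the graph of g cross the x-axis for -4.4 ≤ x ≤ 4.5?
1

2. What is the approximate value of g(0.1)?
-2.7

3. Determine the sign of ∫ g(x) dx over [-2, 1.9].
negative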